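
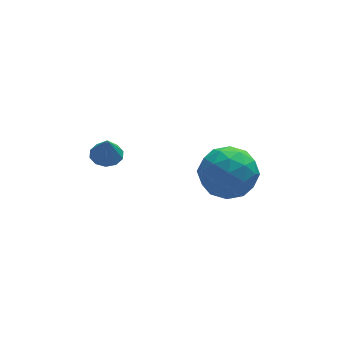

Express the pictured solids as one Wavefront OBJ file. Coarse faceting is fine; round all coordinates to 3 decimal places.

v -2.999 3.839 1.009
v -2.523 4.188 1.116
v -3.021 3.561 2.011
v -2.828 4.392 1.166
v -3.199 4.385 1.156
v -3.493 4.169 1.09
v -3.598 3.827 0.992
v -3.475 3.49 0.902
v -3.169 3.285 0.852
v -2.799 3.293 0.862
v -2.504 3.508 0.928
v -2.399 3.85 1.026
v 1.488 4.05 -0.509
v 1.922 3.416 0.356
v 0.378 2.624 -0.996
v 0.812 1.99 -0.131
v 0.14 2.903 0.101
v 0.826 3.784 0.402
v 1.474 2.256 -1.042
v 2.16 3.137 -0.741
v 1.913 2.308 0.027
v 1.089 2.708 0.733
v 1.211 3.332 -1.373
v 0.387 3.732 -0.667
v 1.802 3.858 -0.034
v 0.498 2.182 -0.606
v 0.103 2.718 -0.47
v 0.358 2.346 0.038
v 1.158 4.074 -0.007
v 1.413 3.702 0.502
v 0.366 3.4 0.352
v 0.887 2.338 -1.142
v 1.142 1.966 -0.633
v 1.942 3.694 -0.678
v 2.197 3.322 -0.17
v 1.934 2.64 -0.992
v 2.052 2.834 0.281
v 1.4 1.996 -0.005
v 1.789 2.152 -0.54
v 2.192 2.67 -0.363
v 1.568 3.069 0.696
v 0.916 2.231 0.41
v 0.521 2.768 0.546
v 0.924 3.286 0.723
v 1.563 2.418 0.503
v 1.384 3.809 -1.05
v 0.732 2.971 -1.336
v 1.376 2.754 -1.363
v 1.779 3.272 -1.186
v 0.9 4.044 -0.635
v 0.248 3.206 -0.921
v 0.108 3.37 -0.277
v 0.511 3.888 -0.1
v 0.737 3.622 -1.143
f 2 1 4
f 2 4 3
f 4 1 5
f 4 5 3
f 5 1 6
f 5 6 3
f 6 1 7
f 6 7 3
f 7 1 8
f 7 8 3
f 8 1 9
f 8 9 3
f 9 1 10
f 9 10 3
f 10 1 11
f 10 11 3
f 11 1 12
f 11 12 3
f 12 1 2
f 12 2 3
f 13 50 29
f 50 24 53
f 29 53 18
f 50 53 29
f 13 29 25
f 29 18 30
f 25 30 14
f 29 30 25
f 13 25 34
f 25 14 35
f 34 35 20
f 25 35 34
f 13 34 46
f 34 20 49
f 46 49 23
f 34 49 46
f 13 46 50
f 46 23 54
f 50 54 24
f 46 54 50
f 14 30 41
f 30 18 44
f 41 44 22
f 30 44 41
f 18 53 31
f 53 24 52
f 31 52 17
f 53 52 31
f 24 54 51
f 54 23 47
f 51 47 15
f 54 47 51
f 23 49 48
f 49 20 36
f 48 36 19
f 49 36 48
f 20 35 40
f 35 14 37
f 40 37 21
f 35 37 40
f 16 42 28
f 42 22 43
f 28 43 17
f 42 43 28
f 16 28 26
f 28 17 27
f 26 27 15
f 28 27 26
f 16 26 33
f 26 15 32
f 33 32 19
f 26 32 33
f 16 33 38
f 33 19 39
f 38 39 21
f 33 39 38
f 16 38 42
f 38 21 45
f 42 45 22
f 38 45 42
f 17 43 31
f 43 22 44
f 31 44 18
f 43 44 31
f 15 27 51
f 27 17 52
f 51 52 24
f 27 52 51
f 19 32 48
f 32 15 47
f 48 47 23
f 32 47 48
f 21 39 40
f 39 19 36
f 40 36 20
f 39 36 40
f 22 45 41
f 45 21 37
f 41 37 14
f 45 37 41



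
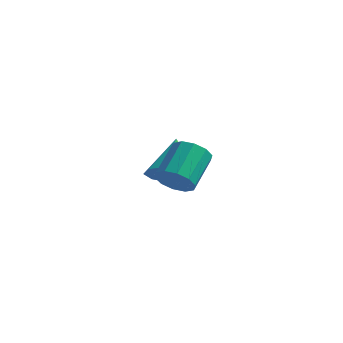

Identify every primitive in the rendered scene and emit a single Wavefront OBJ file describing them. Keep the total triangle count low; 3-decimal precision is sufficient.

v 0.041 3.062 -2.641
v 1.033 3.116 -2.368
v -0.341 4.318 -1.499
v 0.905 3.56 -2.9
v 0.372 3.772 -3.31
v -0.315 3.651 -3.408
v -0.836 3.255 -3.146
v -0.946 2.769 -2.649
v -0.595 2.42 -2.147
v 0.054 2.371 -1.877
v 0.697 2.646 -1.965
v 1.9 -1.071 -0.343
v 2.491 -1.302 0.018
v 2.551 0.021 0.765
v 1.96 0.251 0.403
v 2.63 -1.096 -0.358
v 2.689 0.227 0.388
v 2.49 -0.88 -0.729
v 2.549 0.443 0.017
v 2.125 -0.738 -0.953
v 2.184 0.585 -0.206
v 1.674 -0.723 -0.943
v 1.733 0.6 -0.197
v 1.309 -0.841 -0.705
v 1.369 0.482 0.042
v 1.171 -1.047 -0.328
v 1.23 0.276 0.418
v 1.311 -1.263 0.043
v 1.37 0.06 0.789
v 1.676 -1.405 0.266
v 1.735 -0.082 1.013
v 2.127 -1.42 0.257
v 2.186 -0.097 1.003
f 2 1 4
f 2 4 3
f 4 1 5
f 4 5 3
f 5 1 6
f 5 6 3
f 6 1 7
f 6 7 3
f 7 1 8
f 7 8 3
f 8 1 9
f 8 9 3
f 9 1 10
f 9 10 3
f 10 1 11
f 10 11 3
f 11 1 2
f 11 2 3
f 13 12 16
f 13 16 14
f 14 16 17
f 14 17 15
f 16 12 18
f 16 18 17
f 17 18 19
f 17 19 15
f 18 12 20
f 18 20 19
f 19 20 21
f 19 21 15
f 20 12 22
f 20 22 21
f 21 22 23
f 21 23 15
f 22 12 24
f 22 24 23
f 23 24 25
f 23 25 15
f 24 12 26
f 24 26 25
f 25 26 27
f 25 27 15
f 26 12 28
f 26 28 27
f 27 28 29
f 27 29 15
f 28 12 30
f 28 30 29
f 29 30 31
f 29 31 15
f 30 12 32
f 30 32 31
f 31 32 33
f 31 33 15
f 32 12 13
f 32 13 33
f 33 13 14
f 33 14 15



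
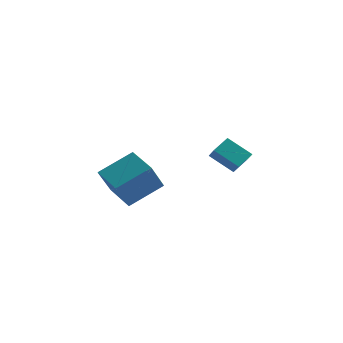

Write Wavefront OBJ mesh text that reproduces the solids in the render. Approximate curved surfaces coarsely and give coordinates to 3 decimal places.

v -5.104 -3.812 3.799
v -3.773 -2.599 4.819
v -4.832 -2.806 2.247
v -3.501 -1.592 3.267
v -3.819 -4.848 3.353
v -2.488 -3.634 4.373
v -3.547 -3.841 1.801
v -2.216 -2.628 2.821
v -0.215 2.3 1.947
v -1.52 2.375 2.869
v 0.231 3.16 2.508
v -1.074 3.235 3.43
v 0.254 1.585 2.67
v -1.051 1.66 3.592
v 0.7 2.445 3.231
v -0.605 2.52 4.153
f 2 4 1
f 5 2 1
f 1 4 3
f 3 5 1
f 2 8 4
f 6 2 5
f 6 8 2
f 4 8 3
f 7 5 3
f 3 8 7
f 7 6 5
f 8 6 7
f 10 12 9
f 13 10 9
f 9 12 11
f 11 13 9
f 10 16 12
f 14 10 13
f 14 16 10
f 12 16 11
f 15 13 11
f 11 16 15
f 15 14 13
f 16 14 15



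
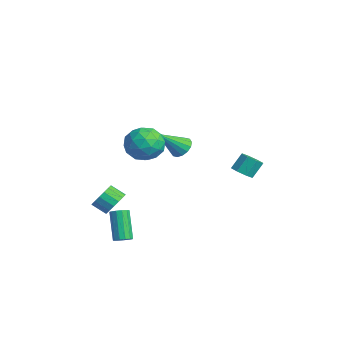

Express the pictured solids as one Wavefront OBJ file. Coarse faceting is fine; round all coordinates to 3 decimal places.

v 2.494 -1.068 2.716
v 3.326 -1.31 3.482
v 2.654 -2.79 1.998
v 3.486 -3.032 2.764
v 2.394 -2.893 3.121
v 2.296 -1.829 3.564
v 3.684 -2.271 1.916
v 3.586 -1.207 2.359
v 4.062 -2.054 2.988
v 3.264 -2.438 3.732
v 2.716 -1.662 1.748
v 1.918 -2.046 2.492
v 2.896 -1.038 3.162
v 3.084 -3.062 2.318
v 2.442 -2.98 2.528
v 2.931 -3.122 2.978
v 2.29 -1.343 3.21
v 2.779 -1.485 3.66
v 2.232 -2.416 3.448
v 3.201 -2.615 1.82
v 3.69 -2.757 2.27
v 3.049 -0.978 2.502
v 3.538 -1.12 2.952
v 3.748 -1.684 2.032
v 3.818 -1.617 3.321
v 3.911 -2.629 2.9
v 4.028 -2.182 2.401
v 3.97 -1.557 2.662
v 3.349 -1.843 3.759
v 3.443 -2.855 3.337
v 2.801 -2.773 3.547
v 2.743 -2.148 3.807
v 3.781 -2.28 3.469
v 2.537 -1.245 2.143
v 2.631 -2.257 1.721
v 3.237 -1.952 1.673
v 3.179 -1.327 1.933
v 2.069 -1.471 2.58
v 2.162 -2.483 2.159
v 2.01 -2.543 2.818
v 1.952 -1.918 3.079
v 2.199 -1.82 2.011
v 2.594 3.515 -0.464
v 2.998 3.069 -0.105
v 2.89 3.699 0.802
v 2.486 4.145 0.444
v 3.281 3.457 -0.342
v 3.173 4.088 0.565
v 3.162 3.88 -0.649
v 3.054 4.51 0.258
v 2.71 4.088 -0.848
v 2.602 4.719 0.059
v 2.19 3.961 -0.822
v 2.082 4.591 0.085
v 1.907 3.572 -0.585
v 1.799 4.203 0.322
v 2.026 3.15 -0.278
v 1.918 3.78 0.629
v 2.478 2.941 -0.079
v 2.37 3.572 0.828
v -0.554 -2.472 -3.307
v 0.1 -2.525 -2.783
v -0.411 -3.18 -2.21
v -1.066 -3.128 -2.733
v -0.119 -2.223 -2.633
v -0.63 -2.878 -2.06
v -0.438 -1.978 -2.638
v -0.949 -2.634 -2.064
v -0.783 -1.846 -2.795
v -1.294 -2.502 -2.222
v -1.076 -1.858 -3.07
v -1.588 -2.514 -2.497
v -1.25 -2.011 -3.399
v -1.761 -2.666 -2.826
v -1.264 -2.269 -3.707
v -1.776 -2.924 -3.134
v -1.116 -2.574 -3.923
v -1.627 -3.229 -3.35
v -0.839 -2.855 -3.998
v -1.35 -3.511 -3.425
v -0.497 -3.049 -3.915
v -1.008 -3.705 -3.341
v -0.168 -3.111 -3.692
v -0.679 -3.766 -3.118
v 0.073 -3.026 -3.381
v -0.439 -3.682 -2.807
v 0.169 -2.815 -3.053
v -0.342 -3.47 -2.479
v 4.13 -3.626 -3.426
v 4.568 -3.643 -3.146
v 3.567 -3.491 -1.574
v 3.13 -3.474 -1.854
v 4.518 -3.36 -3.205
v 3.518 -3.208 -1.633
v 4.346 -3.162 -3.334
v 3.345 -3.01 -1.762
v 4.104 -3.111 -3.493
v 3.104 -2.959 -1.92
v 3.871 -3.224 -3.63
v 2.871 -3.072 -2.057
v 3.721 -3.464 -3.703
v 2.72 -3.312 -2.13
v 3.7 -3.756 -3.688
v 2.699 -3.604 -2.115
v 3.816 -4.007 -3.59
v 2.815 -3.855 -2.017
v 4.032 -4.136 -3.44
v 3.031 -3.984 -1.867
v 4.279 -4.104 -3.286
v 3.278 -3.952 -1.713
v 4.479 -3.92 -3.176
v 3.478 -3.768 -1.604
v -1.25 1.528 0.04
v -0.921 2 0.521
v -1.09 0.052 1.38
v -1.301 2.028 0.597
v -1.667 1.922 0.524
v -1.922 1.71 0.321
v -1.996 1.45 0.043
v -1.871 1.21 -0.236
v -1.58 1.056 -0.441
v -1.2 1.028 -0.517
v -0.834 1.135 -0.444
v -0.579 1.346 -0.241
v -0.505 1.607 0.037
v -0.63 1.846 0.316
f 1 38 17
f 38 12 41
f 17 41 6
f 38 41 17
f 1 17 13
f 17 6 18
f 13 18 2
f 17 18 13
f 1 13 22
f 13 2 23
f 22 23 8
f 13 23 22
f 1 22 34
f 22 8 37
f 34 37 11
f 22 37 34
f 1 34 38
f 34 11 42
f 38 42 12
f 34 42 38
f 2 18 29
f 18 6 32
f 29 32 10
f 18 32 29
f 6 41 19
f 41 12 40
f 19 40 5
f 41 40 19
f 12 42 39
f 42 11 35
f 39 35 3
f 42 35 39
f 11 37 36
f 37 8 24
f 36 24 7
f 37 24 36
f 8 23 28
f 23 2 25
f 28 25 9
f 23 25 28
f 4 30 16
f 30 10 31
f 16 31 5
f 30 31 16
f 4 16 14
f 16 5 15
f 14 15 3
f 16 15 14
f 4 14 21
f 14 3 20
f 21 20 7
f 14 20 21
f 4 21 26
f 21 7 27
f 26 27 9
f 21 27 26
f 4 26 30
f 26 9 33
f 30 33 10
f 26 33 30
f 5 31 19
f 31 10 32
f 19 32 6
f 31 32 19
f 3 15 39
f 15 5 40
f 39 40 12
f 15 40 39
f 7 20 36
f 20 3 35
f 36 35 11
f 20 35 36
f 9 27 28
f 27 7 24
f 28 24 8
f 27 24 28
f 10 33 29
f 33 9 25
f 29 25 2
f 33 25 29
f 44 43 47
f 44 47 45
f 45 47 48
f 45 48 46
f 47 43 49
f 47 49 48
f 48 49 50
f 48 50 46
f 49 43 51
f 49 51 50
f 50 51 52
f 50 52 46
f 51 43 53
f 51 53 52
f 52 53 54
f 52 54 46
f 53 43 55
f 53 55 54
f 54 55 56
f 54 56 46
f 55 43 57
f 55 57 56
f 56 57 58
f 56 58 46
f 57 43 59
f 57 59 58
f 58 59 60
f 58 60 46
f 59 43 44
f 59 44 60
f 60 44 45
f 60 45 46
f 62 61 65
f 62 65 63
f 63 65 66
f 63 66 64
f 65 61 67
f 65 67 66
f 66 67 68
f 66 68 64
f 67 61 69
f 67 69 68
f 68 69 70
f 68 70 64
f 69 61 71
f 69 71 70
f 70 71 72
f 70 72 64
f 71 61 73
f 71 73 72
f 72 73 74
f 72 74 64
f 73 61 75
f 73 75 74
f 74 75 76
f 74 76 64
f 75 61 77
f 75 77 76
f 76 77 78
f 76 78 64
f 77 61 79
f 77 79 78
f 78 79 80
f 78 80 64
f 79 61 81
f 79 81 80
f 80 81 82
f 80 82 64
f 81 61 83
f 81 83 82
f 82 83 84
f 82 84 64
f 83 61 85
f 83 85 84
f 84 85 86
f 84 86 64
f 85 61 87
f 85 87 86
f 86 87 88
f 86 88 64
f 87 61 62
f 87 62 88
f 88 62 63
f 88 63 64
f 90 89 93
f 90 93 91
f 91 93 94
f 91 94 92
f 93 89 95
f 93 95 94
f 94 95 96
f 94 96 92
f 95 89 97
f 95 97 96
f 96 97 98
f 96 98 92
f 97 89 99
f 97 99 98
f 98 99 100
f 98 100 92
f 99 89 101
f 99 101 100
f 100 101 102
f 100 102 92
f 101 89 103
f 101 103 102
f 102 103 104
f 102 104 92
f 103 89 105
f 103 105 104
f 104 105 106
f 104 106 92
f 105 89 107
f 105 107 106
f 106 107 108
f 106 108 92
f 107 89 109
f 107 109 108
f 108 109 110
f 108 110 92
f 109 89 111
f 109 111 110
f 110 111 112
f 110 112 92
f 111 89 90
f 111 90 112
f 112 90 91
f 112 91 92
f 114 113 116
f 114 116 115
f 116 113 117
f 116 117 115
f 117 113 118
f 117 118 115
f 118 113 119
f 118 119 115
f 119 113 120
f 119 120 115
f 120 113 121
f 120 121 115
f 121 113 122
f 121 122 115
f 122 113 123
f 122 123 115
f 123 113 124
f 123 124 115
f 124 113 125
f 124 125 115
f 125 113 126
f 125 126 115
f 126 113 114
f 126 114 115



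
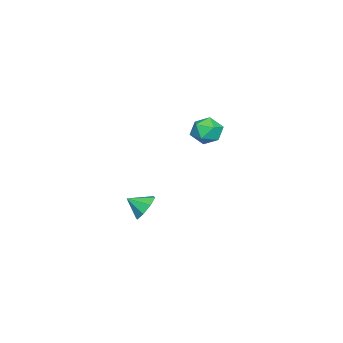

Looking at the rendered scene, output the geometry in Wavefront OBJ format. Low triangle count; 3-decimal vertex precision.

v 3.788 -2.505 -2.353
v 4.543 -2.703 -2.895
v 3.992 -3.495 -1.707
v 4.714 -2.293 -2.319
v 4.342 -2.007 -1.764
v 3.646 -2.012 -1.553
v 3.034 -2.306 -1.811
v 2.863 -2.717 -2.387
v 3.234 -3.003 -2.942
v 3.93 -2.997 -3.153
v -4.528 -1.483 0.477
v -3.964 -0.601 0.576
v -3.116 -2.339 0.064
v -2.552 -1.457 0.163
v -2.971 -1.911 1.014
v -3.843 -1.382 1.269
v -3.237 -1.558 -0.629
v -4.109 -1.029 -0.374
v -3.166 -0.647 -0.108
v -3.002 -0.866 0.907
v -4.078 -2.074 -0.267
v -3.914 -2.293 0.748
f 2 1 4
f 2 4 3
f 4 1 5
f 4 5 3
f 5 1 6
f 5 6 3
f 6 1 7
f 6 7 3
f 7 1 8
f 7 8 3
f 8 1 9
f 8 9 3
f 9 1 10
f 9 10 3
f 10 1 2
f 10 2 3
f 11 22 16
f 11 16 12
f 11 12 18
f 11 18 21
f 11 21 22
f 12 16 20
f 16 22 15
f 22 21 13
f 21 18 17
f 18 12 19
f 14 20 15
f 14 15 13
f 14 13 17
f 14 17 19
f 14 19 20
f 15 20 16
f 13 15 22
f 17 13 21
f 19 17 18
f 20 19 12



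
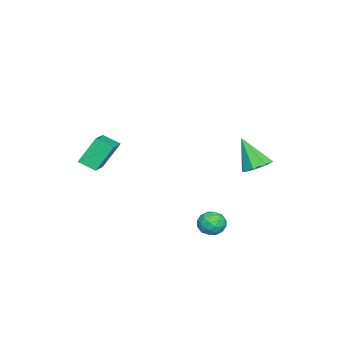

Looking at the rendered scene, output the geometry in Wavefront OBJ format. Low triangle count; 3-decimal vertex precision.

v 1.106 -2.659 2.37
v 1.118 -3.623 2.857
v 2.885 -2.339 2.958
v 2.897 -3.303 3.445
v 1.743 -3.417 0.855
v 1.755 -4.381 1.342
v 3.522 -3.097 1.443
v 3.534 -4.061 1.93
v -2.98 3.539 -0.183
v -2.067 3.588 -0.017
v -3.26 2.541 1.643
v -2.421 4.151 0.237
v -3.103 4.356 0.244
v -3.713 4.081 0.001
v -3.894 3.489 -0.35
v -3.54 2.926 -0.603
v -2.858 2.722 -0.611
v -2.248 2.996 -0.368
v 3.028 3.716 -1.625
v 3.721 3.35 -1.422
v 2.439 2.55 -1.718
v 3.132 2.184 -1.515
v 2.731 2.624 -0.966
v 3.095 3.345 -0.909
v 3.065 2.555 -2.231
v 3.429 3.276 -2.174
v 3.744 2.633 -1.796
v 3.537 2.675 -1.015
v 2.623 3.225 -2.125
v 2.416 3.267 -1.344
v 3.426 3.636 -1.516
v 2.734 2.264 -1.624
v 2.498 2.523 -1.302
v 2.905 2.308 -1.183
v 3.058 3.632 -1.214
v 3.465 3.417 -1.095
v 2.883 2.99 -0.827
v 2.695 2.483 -2.045
v 3.102 2.268 -1.926
v 3.255 3.592 -1.957
v 3.662 3.377 -1.838
v 3.277 2.91 -2.313
v 3.847 2.999 -1.616
v 3.501 2.313 -1.67
v 3.462 2.531 -2.091
v 3.676 2.955 -2.058
v 3.725 3.024 -1.157
v 3.379 2.338 -1.211
v 3.143 2.597 -0.889
v 3.357 3.021 -0.855
v 3.739 2.602 -1.377
v 2.781 3.562 -1.929
v 2.435 2.876 -1.983
v 2.803 2.879 -2.285
v 3.017 3.303 -2.251
v 2.659 3.587 -1.47
v 2.313 2.901 -1.524
v 2.484 2.945 -1.082
v 2.698 3.369 -1.049
v 2.421 3.298 -1.763
f 2 4 1
f 5 2 1
f 1 4 3
f 3 5 1
f 2 8 4
f 6 2 5
f 6 8 2
f 4 8 3
f 7 5 3
f 3 8 7
f 7 6 5
f 8 6 7
f 10 9 12
f 10 12 11
f 12 9 13
f 12 13 11
f 13 9 14
f 13 14 11
f 14 9 15
f 14 15 11
f 15 9 16
f 15 16 11
f 16 9 17
f 16 17 11
f 17 9 18
f 17 18 11
f 18 9 10
f 18 10 11
f 19 56 35
f 56 30 59
f 35 59 24
f 56 59 35
f 19 35 31
f 35 24 36
f 31 36 20
f 35 36 31
f 19 31 40
f 31 20 41
f 40 41 26
f 31 41 40
f 19 40 52
f 40 26 55
f 52 55 29
f 40 55 52
f 19 52 56
f 52 29 60
f 56 60 30
f 52 60 56
f 20 36 47
f 36 24 50
f 47 50 28
f 36 50 47
f 24 59 37
f 59 30 58
f 37 58 23
f 59 58 37
f 30 60 57
f 60 29 53
f 57 53 21
f 60 53 57
f 29 55 54
f 55 26 42
f 54 42 25
f 55 42 54
f 26 41 46
f 41 20 43
f 46 43 27
f 41 43 46
f 22 48 34
f 48 28 49
f 34 49 23
f 48 49 34
f 22 34 32
f 34 23 33
f 32 33 21
f 34 33 32
f 22 32 39
f 32 21 38
f 39 38 25
f 32 38 39
f 22 39 44
f 39 25 45
f 44 45 27
f 39 45 44
f 22 44 48
f 44 27 51
f 48 51 28
f 44 51 48
f 23 49 37
f 49 28 50
f 37 50 24
f 49 50 37
f 21 33 57
f 33 23 58
f 57 58 30
f 33 58 57
f 25 38 54
f 38 21 53
f 54 53 29
f 38 53 54
f 27 45 46
f 45 25 42
f 46 42 26
f 45 42 46
f 28 51 47
f 51 27 43
f 47 43 20
f 51 43 47



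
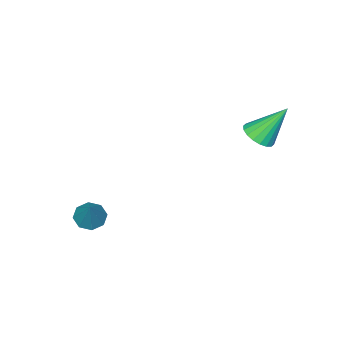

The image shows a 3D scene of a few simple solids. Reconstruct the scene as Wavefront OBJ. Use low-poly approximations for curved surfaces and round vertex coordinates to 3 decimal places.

v -3.28 0.537 0.784
v -2.698 1.071 0.799
v -4.08 1.363 2.396
v -2.941 1.226 0.599
v -3.252 1.245 0.435
v -3.568 1.123 0.34
v -3.827 0.885 0.334
v -3.977 0.578 0.416
v -3.99 0.263 0.572
v -3.861 0.002 0.769
v -3.618 -0.153 0.97
v -3.307 -0.171 1.134
v -2.991 -0.05 1.228
v -2.732 0.188 1.235
v -2.582 0.495 1.153
v -2.57 0.81 0.997
v 2.065 -3.974 -3.619
v 2.708 -3.987 -3.943
v 2.795 -3.206 -2.201
v 2.428 -3.525 -4.049
v 1.936 -3.325 -3.904
v 1.519 -3.506 -3.592
v 1.422 -3.96 -3.296
v 1.702 -4.423 -3.189
v 2.195 -4.622 -3.335
v 2.611 -4.442 -3.647
f 2 1 4
f 2 4 3
f 4 1 5
f 4 5 3
f 5 1 6
f 5 6 3
f 6 1 7
f 6 7 3
f 7 1 8
f 7 8 3
f 8 1 9
f 8 9 3
f 9 1 10
f 9 10 3
f 10 1 11
f 10 11 3
f 11 1 12
f 11 12 3
f 12 1 13
f 12 13 3
f 13 1 14
f 13 14 3
f 14 1 15
f 14 15 3
f 15 1 16
f 15 16 3
f 16 1 2
f 16 2 3
f 18 17 20
f 18 20 19
f 20 17 21
f 20 21 19
f 21 17 22
f 21 22 19
f 22 17 23
f 22 23 19
f 23 17 24
f 23 24 19
f 24 17 25
f 24 25 19
f 25 17 26
f 25 26 19
f 26 17 18
f 26 18 19



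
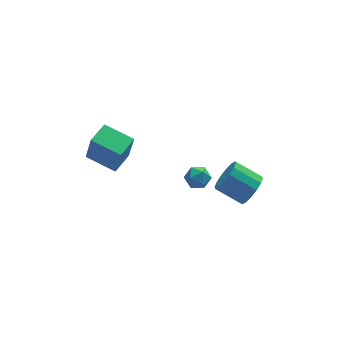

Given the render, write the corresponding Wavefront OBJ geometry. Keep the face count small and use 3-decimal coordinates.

v 0.458 -2.31 0.534
v 0.99 -2.626 0.97
v -0.03 -3.414 0.33
v 0.502 -3.73 0.766
v -0.032 -3.293 1.077
v 0.27 -2.61 1.203
v 0.69 -3.43 0.097
v 0.992 -2.747 0.223
v 1.133 -3.318 0.7
v 0.687 -3.233 1.306
v 0.273 -2.807 -0.006
v -0.173 -2.722 0.6
v 3.632 -2.745 -1.988
v 4.364 -2.248 -1.522
v 3.2 -1.297 -0.707
v 2.468 -1.795 -1.172
v 4.277 -1.981 -1.958
v 3.112 -1.031 -1.142
v 4.017 -1.92 -2.401
v 2.852 -0.969 -1.586
v 3.654 -2.079 -2.733
v 2.489 -1.129 -1.918
v 3.285 -2.417 -2.866
v 2.12 -1.467 -2.051
v 3.009 -2.843 -2.763
v 1.845 -1.893 -1.948
v 2.9 -3.243 -2.453
v 1.736 -2.292 -1.638
v 2.988 -3.509 -2.018
v 1.823 -2.559 -1.202
v 3.248 -3.571 -1.574
v 2.083 -2.62 -0.759
v 3.611 -3.411 -1.242
v 2.446 -2.461 -0.427
v 3.98 -3.073 -1.109
v 2.815 -2.123 -0.294
v 4.255 -2.647 -1.212
v 3.091 -1.697 -0.397
v -4.425 0.631 0.447
v -4.225 0.249 2.256
v -3.397 1.562 0.529
v -3.197 1.18 2.339
v -3.223 -0.66 0.041
v -3.023 -1.042 1.851
v -2.195 0.271 0.124
v -1.995 -0.111 1.933
f 1 12 6
f 1 6 2
f 1 2 8
f 1 8 11
f 1 11 12
f 2 6 10
f 6 12 5
f 12 11 3
f 11 8 7
f 8 2 9
f 4 10 5
f 4 5 3
f 4 3 7
f 4 7 9
f 4 9 10
f 5 10 6
f 3 5 12
f 7 3 11
f 9 7 8
f 10 9 2
f 14 13 17
f 14 17 15
f 15 17 18
f 15 18 16
f 17 13 19
f 17 19 18
f 18 19 20
f 18 20 16
f 19 13 21
f 19 21 20
f 20 21 22
f 20 22 16
f 21 13 23
f 21 23 22
f 22 23 24
f 22 24 16
f 23 13 25
f 23 25 24
f 24 25 26
f 24 26 16
f 25 13 27
f 25 27 26
f 26 27 28
f 26 28 16
f 27 13 29
f 27 29 28
f 28 29 30
f 28 30 16
f 29 13 31
f 29 31 30
f 30 31 32
f 30 32 16
f 31 13 33
f 31 33 32
f 32 33 34
f 32 34 16
f 33 13 35
f 33 35 34
f 34 35 36
f 34 36 16
f 35 13 37
f 35 37 36
f 36 37 38
f 36 38 16
f 37 13 14
f 37 14 38
f 38 14 15
f 38 15 16
f 40 42 39
f 43 40 39
f 39 42 41
f 41 43 39
f 40 46 42
f 44 40 43
f 44 46 40
f 42 46 41
f 45 43 41
f 41 46 45
f 45 44 43
f 46 44 45



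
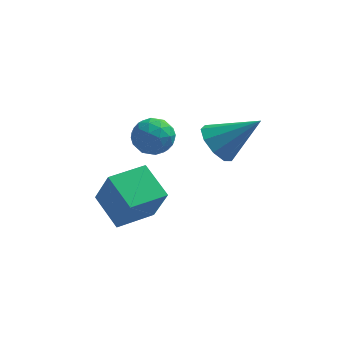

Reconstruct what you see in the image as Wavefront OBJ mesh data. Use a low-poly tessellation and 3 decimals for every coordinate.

v -0.948 2.026 -1.064
v -0.603 1.68 -0.29
v -2.317 1.72 -0.59
v -1.972 1.374 0.184
v -1.923 2.273 0.022
v -1.077 2.463 -0.27
v -1.843 0.937 -0.61
v -0.997 1.127 -0.902
v -1.156 1.008 -0.009
v -1.206 1.833 0.381
v -1.714 1.567 -1.261
v -1.764 2.392 -0.871
v -0.656 1.88 -0.718
v -2.264 1.52 -0.162
v -2.236 2.049 -0.256
v -2.033 1.846 0.198
v -0.934 2.34 -0.707
v -0.731 2.137 -0.252
v -1.507 2.485 -0.069
v -2.189 1.263 -0.628
v -1.986 1.06 -0.173
v -0.887 1.554 -1.078
v -0.684 1.351 -0.624
v -1.413 0.915 -0.811
v -0.778 1.282 -0.099
v -1.582 1.102 0.18
v -1.506 0.845 -0.287
v -1.009 0.956 -0.459
v -0.807 1.767 0.131
v -1.611 1.587 0.409
v -1.583 2.116 0.314
v -1.085 2.227 0.142
v -1.132 1.372 0.296
v -1.309 1.813 -1.289
v -2.113 1.633 -1.011
v -1.835 1.173 -1.022
v -1.337 1.284 -1.194
v -1.338 2.298 -1.06
v -2.142 2.118 -0.781
v -1.911 2.444 -0.421
v -1.414 2.555 -0.593
v -1.788 2.028 -1.176
v 1.033 0.549 0.156
v 1.589 0.858 -0.576
v 2.647 0.691 1.444
v 1.303 1.375 -0.274
v 0.89 1.505 0.229
v 0.544 1.188 0.698
v 0.427 0.572 0.913
v 0.593 -0.055 0.775
v 0.965 -0.4 0.347
v 1.369 -0.301 -0.171
v 1.615 0.196 -0.535
v -2.749 0.323 -4.824
v -2.143 -0.308 -3.093
v -3.719 1.514 -4.05
v -3.113 0.883 -2.319
v -1.427 1.437 -4.881
v -0.821 0.806 -3.15
v -2.397 2.628 -4.107
v -1.791 1.997 -2.376
f 1 38 17
f 38 12 41
f 17 41 6
f 38 41 17
f 1 17 13
f 17 6 18
f 13 18 2
f 17 18 13
f 1 13 22
f 13 2 23
f 22 23 8
f 13 23 22
f 1 22 34
f 22 8 37
f 34 37 11
f 22 37 34
f 1 34 38
f 34 11 42
f 38 42 12
f 34 42 38
f 2 18 29
f 18 6 32
f 29 32 10
f 18 32 29
f 6 41 19
f 41 12 40
f 19 40 5
f 41 40 19
f 12 42 39
f 42 11 35
f 39 35 3
f 42 35 39
f 11 37 36
f 37 8 24
f 36 24 7
f 37 24 36
f 8 23 28
f 23 2 25
f 28 25 9
f 23 25 28
f 4 30 16
f 30 10 31
f 16 31 5
f 30 31 16
f 4 16 14
f 16 5 15
f 14 15 3
f 16 15 14
f 4 14 21
f 14 3 20
f 21 20 7
f 14 20 21
f 4 21 26
f 21 7 27
f 26 27 9
f 21 27 26
f 4 26 30
f 26 9 33
f 30 33 10
f 26 33 30
f 5 31 19
f 31 10 32
f 19 32 6
f 31 32 19
f 3 15 39
f 15 5 40
f 39 40 12
f 15 40 39
f 7 20 36
f 20 3 35
f 36 35 11
f 20 35 36
f 9 27 28
f 27 7 24
f 28 24 8
f 27 24 28
f 10 33 29
f 33 9 25
f 29 25 2
f 33 25 29
f 44 43 46
f 44 46 45
f 46 43 47
f 46 47 45
f 47 43 48
f 47 48 45
f 48 43 49
f 48 49 45
f 49 43 50
f 49 50 45
f 50 43 51
f 50 51 45
f 51 43 52
f 51 52 45
f 52 43 53
f 52 53 45
f 53 43 44
f 53 44 45
f 55 57 54
f 58 55 54
f 54 57 56
f 56 58 54
f 55 61 57
f 59 55 58
f 59 61 55
f 57 61 56
f 60 58 56
f 56 61 60
f 60 59 58
f 61 59 60



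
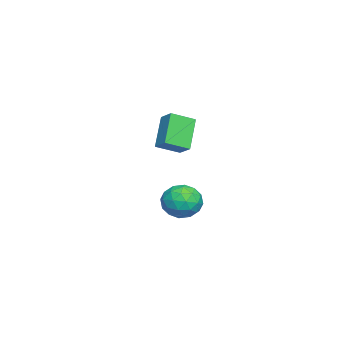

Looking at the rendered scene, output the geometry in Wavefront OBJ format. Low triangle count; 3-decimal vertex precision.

v -0.952 -0.944 -3.341
v -0.056 -1.338 -4.069
v -1.944 -2.622 -3.651
v -1.048 -3.016 -4.379
v -0.856 -2.908 -3.179
v -0.243 -1.871 -2.987
v -1.757 -2.089 -4.733
v -1.144 -1.052 -4.541
v -0.553 -2.046 -4.929
v 0.003 -2.552 -3.968
v -2.003 -1.408 -3.752
v -1.447 -1.914 -2.791
v -0.417 -0.994 -3.678
v -1.583 -2.966 -4.042
v -1.47 -2.903 -3.337
v -0.943 -3.135 -3.765
v -0.527 -1.307 -3.042
v -0.001 -1.539 -3.47
v -0.471 -2.461 -2.947
v -1.999 -2.421 -4.25
v -1.473 -2.653 -4.678
v -1.057 -0.825 -3.955
v -0.53 -1.057 -4.383
v -1.529 -1.499 -4.773
v -0.183 -1.642 -4.611
v -0.765 -2.628 -4.793
v -1.182 -2.083 -5.001
v -0.822 -1.474 -4.888
v 0.144 -1.939 -4.046
v -0.438 -2.926 -4.229
v -0.326 -2.862 -3.524
v 0.034 -2.252 -3.411
v -0.148 -2.355 -4.552
v -1.562 -1.034 -3.491
v -2.144 -2.021 -3.674
v -2.034 -1.708 -4.309
v -1.674 -1.098 -4.196
v -1.235 -1.332 -2.927
v -1.817 -2.318 -3.109
v -1.178 -2.486 -2.832
v -0.818 -1.877 -2.719
v -1.852 -1.605 -3.168
v 1.302 -1.289 2.619
v 1.983 -2.436 3.187
v 1.968 -0.635 3.143
v 2.649 -1.782 3.71
v 2.611 -1.318 0.99
v 3.292 -2.465 1.557
v 3.277 -0.664 1.513
v 3.958 -1.811 2.081
f 1 38 17
f 38 12 41
f 17 41 6
f 38 41 17
f 1 17 13
f 17 6 18
f 13 18 2
f 17 18 13
f 1 13 22
f 13 2 23
f 22 23 8
f 13 23 22
f 1 22 34
f 22 8 37
f 34 37 11
f 22 37 34
f 1 34 38
f 34 11 42
f 38 42 12
f 34 42 38
f 2 18 29
f 18 6 32
f 29 32 10
f 18 32 29
f 6 41 19
f 41 12 40
f 19 40 5
f 41 40 19
f 12 42 39
f 42 11 35
f 39 35 3
f 42 35 39
f 11 37 36
f 37 8 24
f 36 24 7
f 37 24 36
f 8 23 28
f 23 2 25
f 28 25 9
f 23 25 28
f 4 30 16
f 30 10 31
f 16 31 5
f 30 31 16
f 4 16 14
f 16 5 15
f 14 15 3
f 16 15 14
f 4 14 21
f 14 3 20
f 21 20 7
f 14 20 21
f 4 21 26
f 21 7 27
f 26 27 9
f 21 27 26
f 4 26 30
f 26 9 33
f 30 33 10
f 26 33 30
f 5 31 19
f 31 10 32
f 19 32 6
f 31 32 19
f 3 15 39
f 15 5 40
f 39 40 12
f 15 40 39
f 7 20 36
f 20 3 35
f 36 35 11
f 20 35 36
f 9 27 28
f 27 7 24
f 28 24 8
f 27 24 28
f 10 33 29
f 33 9 25
f 29 25 2
f 33 25 29
f 44 46 43
f 47 44 43
f 43 46 45
f 45 47 43
f 44 50 46
f 48 44 47
f 48 50 44
f 46 50 45
f 49 47 45
f 45 50 49
f 49 48 47
f 50 48 49



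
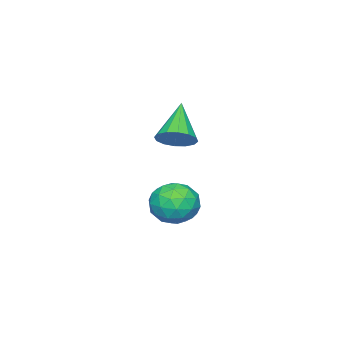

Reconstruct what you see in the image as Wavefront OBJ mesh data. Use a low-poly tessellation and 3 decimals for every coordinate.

v -2.501 -2.388 -1.328
v -1.786 -2.563 -2.15
v -3.014 -4.097 -1.41
v -2.299 -4.272 -2.232
v -1.928 -4.076 -1.211
v -1.611 -3.02 -1.161
v -3.189 -3.64 -2.399
v -2.872 -2.584 -2.349
v -2.211 -3.337 -2.813
v -1.432 -3.606 -2.079
v -3.368 -3.054 -1.481
v -2.589 -3.323 -0.747
v -2.099 -2.325 -1.732
v -2.701 -4.335 -1.828
v -2.483 -4.219 -1.228
v -2.063 -4.322 -1.712
v -1.996 -2.594 -1.15
v -1.575 -2.697 -1.634
v -1.659 -3.586 -1.082
v -3.225 -3.963 -1.926
v -2.804 -4.066 -2.41
v -2.737 -2.338 -1.848
v -2.317 -2.441 -2.332
v -3.141 -3.074 -2.478
v -1.928 -2.883 -2.605
v -2.23 -3.888 -2.653
v -2.753 -3.517 -2.751
v -2.566 -2.896 -2.721
v -1.47 -3.041 -2.173
v -1.772 -4.046 -2.221
v -1.554 -3.931 -1.621
v -1.367 -3.31 -1.591
v -1.72 -3.496 -2.563
v -3.028 -2.614 -1.339
v -3.33 -3.619 -1.387
v -3.433 -3.35 -1.969
v -3.246 -2.729 -1.939
v -2.57 -2.772 -0.907
v -2.872 -3.777 -0.955
v -2.234 -3.764 -0.839
v -2.047 -3.143 -0.809
v -3.08 -3.164 -0.997
v -1.235 -2.498 2.315
v -0.78 -2.125 2.915
v -2.545 -3.102 3.685
v -1.06 -1.821 2.78
v -1.387 -1.698 2.522
v -1.674 -1.79 2.207
v -1.842 -2.071 1.922
v -1.848 -2.467 1.742
v -1.689 -2.871 1.715
v -1.409 -3.175 1.849
v -1.082 -3.298 2.108
v -0.796 -3.206 2.423
v -0.627 -2.925 2.708
v -0.621 -2.529 2.888
f 1 38 17
f 38 12 41
f 17 41 6
f 38 41 17
f 1 17 13
f 17 6 18
f 13 18 2
f 17 18 13
f 1 13 22
f 13 2 23
f 22 23 8
f 13 23 22
f 1 22 34
f 22 8 37
f 34 37 11
f 22 37 34
f 1 34 38
f 34 11 42
f 38 42 12
f 34 42 38
f 2 18 29
f 18 6 32
f 29 32 10
f 18 32 29
f 6 41 19
f 41 12 40
f 19 40 5
f 41 40 19
f 12 42 39
f 42 11 35
f 39 35 3
f 42 35 39
f 11 37 36
f 37 8 24
f 36 24 7
f 37 24 36
f 8 23 28
f 23 2 25
f 28 25 9
f 23 25 28
f 4 30 16
f 30 10 31
f 16 31 5
f 30 31 16
f 4 16 14
f 16 5 15
f 14 15 3
f 16 15 14
f 4 14 21
f 14 3 20
f 21 20 7
f 14 20 21
f 4 21 26
f 21 7 27
f 26 27 9
f 21 27 26
f 4 26 30
f 26 9 33
f 30 33 10
f 26 33 30
f 5 31 19
f 31 10 32
f 19 32 6
f 31 32 19
f 3 15 39
f 15 5 40
f 39 40 12
f 15 40 39
f 7 20 36
f 20 3 35
f 36 35 11
f 20 35 36
f 9 27 28
f 27 7 24
f 28 24 8
f 27 24 28
f 10 33 29
f 33 9 25
f 29 25 2
f 33 25 29
f 44 43 46
f 44 46 45
f 46 43 47
f 46 47 45
f 47 43 48
f 47 48 45
f 48 43 49
f 48 49 45
f 49 43 50
f 49 50 45
f 50 43 51
f 50 51 45
f 51 43 52
f 51 52 45
f 52 43 53
f 52 53 45
f 53 43 54
f 53 54 45
f 54 43 55
f 54 55 45
f 55 43 56
f 55 56 45
f 56 43 44
f 56 44 45



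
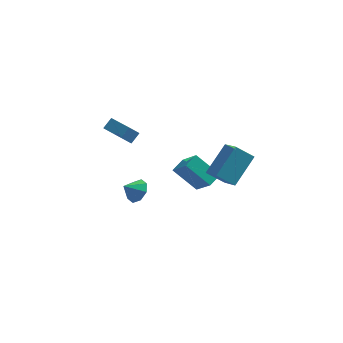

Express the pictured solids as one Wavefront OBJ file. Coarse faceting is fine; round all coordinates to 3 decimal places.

v -1.256 1.576 -3.704
v -0.701 1.049 -3.31
v -2.044 1.304 -2.956
v -0.683 1.661 -3.068
v -0.999 2.223 -3.198
v -1.467 2.406 -3.624
v -1.81 2.103 -4.097
v -1.829 1.491 -4.339
v -1.512 0.929 -4.209
v -1.045 0.746 -3.783
v 3.588 -4.016 2.36
v 4.107 -5.16 3.179
v 2.563 -3.913 3.153
v 3.083 -5.057 3.973
v 4.677 -2.643 3.587
v 5.197 -3.787 4.407
v 3.653 -2.54 4.381
v 4.172 -3.684 5.2
v 0.816 0.592 -0.821
v 1.554 -0.559 0.666
v 1.416 1.33 -0.547
v 2.154 0.179 0.94
v 2.186 -0.079 -2.02
v 2.924 -1.23 -0.533
v 2.786 0.659 -1.746
v 3.524 -0.492 -0.259
v -3.197 3.733 0.335
v -2.731 4.208 0.848
v -2.63 3.848 -0.287
v -2.163 4.322 0.226
v -2.117 1.958 0.994
v -1.65 2.432 1.507
v -1.549 2.072 0.372
v -1.083 2.547 0.885
f 2 1 4
f 2 4 3
f 4 1 5
f 4 5 3
f 5 1 6
f 5 6 3
f 6 1 7
f 6 7 3
f 7 1 8
f 7 8 3
f 8 1 9
f 8 9 3
f 9 1 10
f 9 10 3
f 10 1 2
f 10 2 3
f 12 14 11
f 15 12 11
f 11 14 13
f 13 15 11
f 12 18 14
f 16 12 15
f 16 18 12
f 14 18 13
f 17 15 13
f 13 18 17
f 17 16 15
f 18 16 17
f 20 22 19
f 23 20 19
f 19 22 21
f 21 23 19
f 20 26 22
f 24 20 23
f 24 26 20
f 22 26 21
f 25 23 21
f 21 26 25
f 25 24 23
f 26 24 25
f 28 30 27
f 31 28 27
f 27 30 29
f 29 31 27
f 28 34 30
f 32 28 31
f 32 34 28
f 30 34 29
f 33 31 29
f 29 34 33
f 33 32 31
f 34 32 33



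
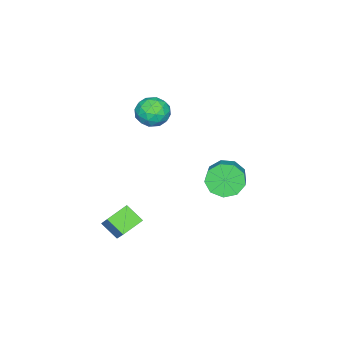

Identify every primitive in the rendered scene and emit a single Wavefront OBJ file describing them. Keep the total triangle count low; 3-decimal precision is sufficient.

v -2.018 0.15 0.957
v -1.552 0.716 0.815
v -1.248 -0.276 1.785
v -0.782 0.29 1.643
v -1.435 0.419 1.981
v -1.911 0.683 1.469
v -0.889 -0.243 1.131
v -1.365 0.021 0.619
v -0.855 0.474 0.923
v -1.193 0.883 1.448
v -1.607 -0.443 1.152
v -1.945 -0.034 1.677
v -1.853 0.47 0.814
v -0.947 -0.03 1.786
v -1.331 0.046 1.985
v -1.058 0.378 1.901
v -2.064 0.451 1.198
v -1.79 0.783 1.115
v -1.721 0.609 1.799
v -1.01 -0.343 1.485
v -0.736 -0.011 1.402
v -1.742 0.062 0.699
v -1.469 0.394 0.615
v -1.079 -0.169 0.801
v -1.169 0.661 0.793
v -0.716 0.41 1.28
v -0.779 0.097 0.979
v -1.059 0.252 0.678
v -1.368 0.901 1.102
v -0.915 0.651 1.588
v -1.299 0.727 1.787
v -1.579 0.881 1.486
v -0.957 0.759 1.165
v -1.885 -0.211 1.012
v -1.432 -0.461 1.498
v -1.221 -0.441 1.114
v -1.501 -0.287 0.813
v -2.084 0.03 1.32
v -1.631 -0.221 1.807
v -1.741 0.188 1.922
v -2.021 0.343 1.621
v -1.843 -0.319 1.435
v 0.293 -0.232 -3.474
v 1.124 0.57 -2.337
v 0.349 0.499 -4.03
v 1.179 1.301 -2.893
v 1.141 -0.581 -3.847
v 1.971 0.221 -2.71
v 1.196 0.15 -4.403
v 2.027 0.952 -3.266
v -3.654 2.223 -3.155
v -3.158 1.845 -3.672
v -2.131 2.358 -3.062
v -2.626 2.737 -2.545
v -3.291 2.345 -3.869
v -2.264 2.859 -3.259
v -3.594 2.789 -3.732
v -2.566 3.302 -3.122
v -3.924 2.968 -3.325
v -2.897 3.481 -2.715
v -4.129 2.798 -2.838
v -3.101 3.311 -2.229
v -4.11 2.36 -2.5
v -3.083 2.873 -1.89
v -3.878 1.858 -2.468
v -2.851 2.371 -1.858
v -3.541 1.527 -2.757
v -2.514 2.04 -2.148
v -3.257 1.522 -3.233
v -2.23 2.035 -2.623
f 1 38 17
f 38 12 41
f 17 41 6
f 38 41 17
f 1 17 13
f 17 6 18
f 13 18 2
f 17 18 13
f 1 13 22
f 13 2 23
f 22 23 8
f 13 23 22
f 1 22 34
f 22 8 37
f 34 37 11
f 22 37 34
f 1 34 38
f 34 11 42
f 38 42 12
f 34 42 38
f 2 18 29
f 18 6 32
f 29 32 10
f 18 32 29
f 6 41 19
f 41 12 40
f 19 40 5
f 41 40 19
f 12 42 39
f 42 11 35
f 39 35 3
f 42 35 39
f 11 37 36
f 37 8 24
f 36 24 7
f 37 24 36
f 8 23 28
f 23 2 25
f 28 25 9
f 23 25 28
f 4 30 16
f 30 10 31
f 16 31 5
f 30 31 16
f 4 16 14
f 16 5 15
f 14 15 3
f 16 15 14
f 4 14 21
f 14 3 20
f 21 20 7
f 14 20 21
f 4 21 26
f 21 7 27
f 26 27 9
f 21 27 26
f 4 26 30
f 26 9 33
f 30 33 10
f 26 33 30
f 5 31 19
f 31 10 32
f 19 32 6
f 31 32 19
f 3 15 39
f 15 5 40
f 39 40 12
f 15 40 39
f 7 20 36
f 20 3 35
f 36 35 11
f 20 35 36
f 9 27 28
f 27 7 24
f 28 24 8
f 27 24 28
f 10 33 29
f 33 9 25
f 29 25 2
f 33 25 29
f 44 46 43
f 47 44 43
f 43 46 45
f 45 47 43
f 44 50 46
f 48 44 47
f 48 50 44
f 46 50 45
f 49 47 45
f 45 50 49
f 49 48 47
f 50 48 49
f 52 51 55
f 52 55 53
f 53 55 56
f 53 56 54
f 55 51 57
f 55 57 56
f 56 57 58
f 56 58 54
f 57 51 59
f 57 59 58
f 58 59 60
f 58 60 54
f 59 51 61
f 59 61 60
f 60 61 62
f 60 62 54
f 61 51 63
f 61 63 62
f 62 63 64
f 62 64 54
f 63 51 65
f 63 65 64
f 64 65 66
f 64 66 54
f 65 51 67
f 65 67 66
f 66 67 68
f 66 68 54
f 67 51 69
f 67 69 68
f 68 69 70
f 68 70 54
f 69 51 52
f 69 52 70
f 70 52 53
f 70 53 54



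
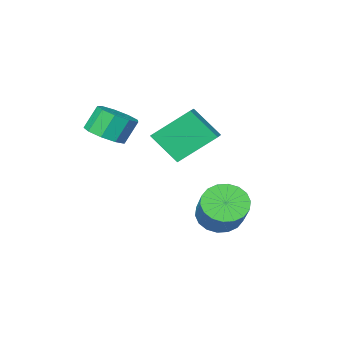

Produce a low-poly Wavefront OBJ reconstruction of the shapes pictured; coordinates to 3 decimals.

v 2.384 -2.205 0.187
v 3.176 -2.07 0.614
v 2.588 -2.001 1.681
v 1.796 -2.135 1.253
v 2.931 -1.524 0.443
v 2.343 -1.455 1.51
v 2.43 -1.296 0.153
v 1.842 -1.227 1.22
v 1.907 -1.494 -0.122
v 1.319 -1.424 0.945
v 1.608 -2.024 -0.253
v 1.02 -1.954 0.814
v 1.671 -2.638 -0.178
v 1.084 -2.569 0.889
v 2.068 -3.05 0.068
v 1.481 -2.981 1.135
v 2.613 -3.066 0.369
v 2.026 -2.997 1.436
v 3.05 -2.679 0.585
v 2.463 -2.61 1.651
v -1.131 0.673 -3.877
v -0.237 0.274 -3.896
v 0.386 1.607 -2.601
v -0.509 2.007 -2.583
v -0.216 0.572 -4.213
v 0.406 1.906 -2.918
v -0.377 0.891 -4.464
v 0.245 2.224 -3.169
v -0.687 1.166 -4.599
v -0.065 2.5 -3.304
v -1.085 1.344 -4.59
v -0.463 2.678 -3.295
v -1.493 1.389 -4.441
v -0.87 2.722 -3.146
v -1.828 1.292 -4.18
v -1.206 2.626 -2.885
v -2.026 1.073 -3.859
v -1.403 2.406 -2.564
v -2.046 0.774 -3.542
v -1.424 2.108 -2.247
v -1.885 0.456 -3.291
v -1.263 1.789 -1.996
v -1.575 0.18 -3.156
v -0.953 1.514 -1.861
v -1.177 0.002 -3.165
v -0.555 1.336 -1.87
v -0.77 -0.042 -3.314
v -0.147 1.291 -2.019
v -0.434 0.054 -3.575
v 0.188 1.388 -2.28
v -1.528 -2.825 -2.251
v -0.87 -3.849 -0.98
v -2.936 -2.018 -0.871
v -2.277 -3.041 0.4
v -0.963 -2.199 -2.04
v -0.304 -3.222 -0.769
v -2.37 -1.391 -0.66
v -1.712 -2.415 0.611
f 2 1 5
f 2 5 3
f 3 5 6
f 3 6 4
f 5 1 7
f 5 7 6
f 6 7 8
f 6 8 4
f 7 1 9
f 7 9 8
f 8 9 10
f 8 10 4
f 9 1 11
f 9 11 10
f 10 11 12
f 10 12 4
f 11 1 13
f 11 13 12
f 12 13 14
f 12 14 4
f 13 1 15
f 13 15 14
f 14 15 16
f 14 16 4
f 15 1 17
f 15 17 16
f 16 17 18
f 16 18 4
f 17 1 19
f 17 19 18
f 18 19 20
f 18 20 4
f 19 1 2
f 19 2 20
f 20 2 3
f 20 3 4
f 22 21 25
f 22 25 23
f 23 25 26
f 23 26 24
f 25 21 27
f 25 27 26
f 26 27 28
f 26 28 24
f 27 21 29
f 27 29 28
f 28 29 30
f 28 30 24
f 29 21 31
f 29 31 30
f 30 31 32
f 30 32 24
f 31 21 33
f 31 33 32
f 32 33 34
f 32 34 24
f 33 21 35
f 33 35 34
f 34 35 36
f 34 36 24
f 35 21 37
f 35 37 36
f 36 37 38
f 36 38 24
f 37 21 39
f 37 39 38
f 38 39 40
f 38 40 24
f 39 21 41
f 39 41 40
f 40 41 42
f 40 42 24
f 41 21 43
f 41 43 42
f 42 43 44
f 42 44 24
f 43 21 45
f 43 45 44
f 44 45 46
f 44 46 24
f 45 21 47
f 45 47 46
f 46 47 48
f 46 48 24
f 47 21 49
f 47 49 48
f 48 49 50
f 48 50 24
f 49 21 22
f 49 22 50
f 50 22 23
f 50 23 24
f 52 54 51
f 55 52 51
f 51 54 53
f 53 55 51
f 52 58 54
f 56 52 55
f 56 58 52
f 54 58 53
f 57 55 53
f 53 58 57
f 57 56 55
f 58 56 57



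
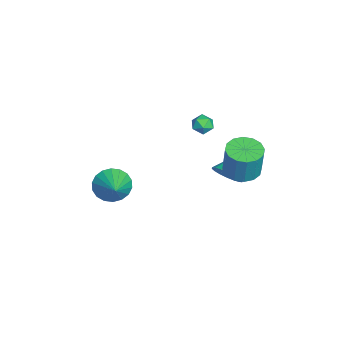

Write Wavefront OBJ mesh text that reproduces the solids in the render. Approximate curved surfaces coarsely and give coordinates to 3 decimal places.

v -1.284 2.467 -2.626
v -0.795 3.239 -2.737
v -2.356 3.273 -1.754
v -1.05 3.246 -3.058
v -1.352 3.099 -3.292
v -1.64 2.827 -3.395
v -1.857 2.483 -3.346
v -1.961 2.137 -3.154
v -1.931 1.856 -2.857
v -1.773 1.696 -2.515
v -1.517 1.689 -2.195
v -1.216 1.836 -1.961
v -0.928 2.108 -1.858
v -0.71 2.452 -1.907
v -0.606 2.798 -2.099
v -0.637 3.079 -2.395
v 3.03 2.894 1.594
v 3.549 2.076 1.548
v 3.849 2.168 3.3
v 3.33 2.986 3.346
v 3.881 2.445 1.472
v 4.181 2.538 3.224
v 3.985 2.934 1.428
v 4.285 3.027 3.18
v 3.833 3.413 1.429
v 4.133 3.505 3.181
v 3.466 3.752 1.474
v 3.765 3.845 3.226
v 2.982 3.861 1.551
v 3.281 3.954 3.303
v 2.511 3.712 1.64
v 2.811 3.804 3.392
v 2.179 3.342 1.716
v 2.479 3.435 3.468
v 2.075 2.853 1.76
v 2.375 2.946 3.512
v 2.227 2.375 1.759
v 2.527 2.467 3.511
v 2.595 2.035 1.714
v 2.894 2.128 3.466
v 3.079 1.926 1.637
v 3.378 2.019 3.389
v -2.121 1.172 1.15
v -1.656 1.513 0.823
v -1.384 0.847 1.857
v -0.919 1.188 1.53
v -1.394 1.51 1.862
v -1.849 1.71 1.425
v -1.191 0.65 1.255
v -1.646 0.85 0.818
v -1.082 1.19 0.888
v -1.207 1.721 1.263
v -1.833 0.639 1.417
v -1.958 1.17 1.792
v 2.338 -3.501 -0.096
v 2.735 -3.029 -0.908
v 3.822 -3.319 0.736
v 2.559 -2.686 -0.668
v 2.339 -2.505 -0.315
v 2.118 -2.521 0.082
v 1.942 -2.731 0.444
v 1.844 -3.094 0.698
v 1.843 -3.537 0.796
v 1.941 -3.974 0.717
v 2.118 -4.316 0.477
v 2.338 -4.497 0.123
v 2.558 -4.481 -0.273
v 2.735 -4.271 -0.635
v 2.833 -3.908 -0.889
v 2.833 -3.465 -0.987
f 2 1 4
f 2 4 3
f 4 1 5
f 4 5 3
f 5 1 6
f 5 6 3
f 6 1 7
f 6 7 3
f 7 1 8
f 7 8 3
f 8 1 9
f 8 9 3
f 9 1 10
f 9 10 3
f 10 1 11
f 10 11 3
f 11 1 12
f 11 12 3
f 12 1 13
f 12 13 3
f 13 1 14
f 13 14 3
f 14 1 15
f 14 15 3
f 15 1 16
f 15 16 3
f 16 1 2
f 16 2 3
f 18 17 21
f 18 21 19
f 19 21 22
f 19 22 20
f 21 17 23
f 21 23 22
f 22 23 24
f 22 24 20
f 23 17 25
f 23 25 24
f 24 25 26
f 24 26 20
f 25 17 27
f 25 27 26
f 26 27 28
f 26 28 20
f 27 17 29
f 27 29 28
f 28 29 30
f 28 30 20
f 29 17 31
f 29 31 30
f 30 31 32
f 30 32 20
f 31 17 33
f 31 33 32
f 32 33 34
f 32 34 20
f 33 17 35
f 33 35 34
f 34 35 36
f 34 36 20
f 35 17 37
f 35 37 36
f 36 37 38
f 36 38 20
f 37 17 39
f 37 39 38
f 38 39 40
f 38 40 20
f 39 17 41
f 39 41 40
f 40 41 42
f 40 42 20
f 41 17 18
f 41 18 42
f 42 18 19
f 42 19 20
f 43 54 48
f 43 48 44
f 43 44 50
f 43 50 53
f 43 53 54
f 44 48 52
f 48 54 47
f 54 53 45
f 53 50 49
f 50 44 51
f 46 52 47
f 46 47 45
f 46 45 49
f 46 49 51
f 46 51 52
f 47 52 48
f 45 47 54
f 49 45 53
f 51 49 50
f 52 51 44
f 56 55 58
f 56 58 57
f 58 55 59
f 58 59 57
f 59 55 60
f 59 60 57
f 60 55 61
f 60 61 57
f 61 55 62
f 61 62 57
f 62 55 63
f 62 63 57
f 63 55 64
f 63 64 57
f 64 55 65
f 64 65 57
f 65 55 66
f 65 66 57
f 66 55 67
f 66 67 57
f 67 55 68
f 67 68 57
f 68 55 69
f 68 69 57
f 69 55 70
f 69 70 57
f 70 55 56
f 70 56 57



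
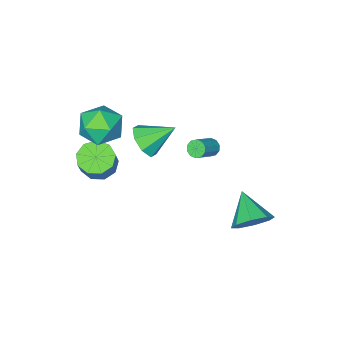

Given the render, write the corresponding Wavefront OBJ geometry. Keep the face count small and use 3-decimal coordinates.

v 2.216 0.082 1.996
v 2.857 0.778 2.21
v 1.024 0.878 2.984
v 2.459 0.935 1.603
v 1.919 0.592 1.227
v 1.552 -0.049 1.301
v 1.574 -0.613 1.783
v 1.972 -0.77 2.39
v 2.513 -0.428 2.766
v 2.879 0.213 2.692
v 3.836 -0.293 3.498
v 4.388 -0.551 2.465
v 3.012 -2.049 3.495
v 3.564 -2.307 2.462
v 4.201 -2.198 3.472
v 4.71 -1.113 3.473
v 2.69 -1.487 2.487
v 3.199 -0.402 2.488
v 3.679 -1.288 1.84
v 4.614 -1.728 2.449
v 2.786 -0.872 3.511
v 3.721 -1.312 4.12
v -2.411 -0.92 -2.072
v -2.128 -1.267 -2.354
v -1.025 -0.987 -1.591
v -1.309 -0.64 -1.308
v -2.102 -0.974 -2.499
v -0.999 -0.695 -1.735
v -2.194 -0.661 -2.48
v -1.092 -0.381 -1.717
v -2.37 -0.446 -2.305
v -1.267 -0.166 -1.542
v -2.561 -0.412 -2.042
v -1.458 -0.133 -1.278
v -2.695 -0.573 -1.789
v -1.592 -0.293 -1.026
v -2.721 -0.865 -1.645
v -1.618 -0.586 -0.881
v -2.628 -1.179 -1.663
v -1.526 -0.899 -0.9
v -2.453 -1.394 -1.838
v -1.35 -1.114 -1.075
v -2.262 -1.427 -2.102
v -1.159 -1.148 -1.338
v -0.979 4.304 -2.847
v -0.52 4.725 -1.977
v -1.441 2.836 -1.893
v -1.31 4.93 -2.045
v -1.906 4.768 -2.582
v -1.959 4.334 -3.275
v -1.439 3.882 -3.717
v -0.648 3.677 -3.649
v -0.052 3.839 -3.112
v 0.001 4.273 -2.419
v 3.529 -1.84 -0.563
v 4.24 -1.472 -1.054
v 4.883 -0.731 0.432
v 4.171 -1.1 0.923
v 3.745 -1.062 -1.044
v 4.387 -0.322 0.442
v 3.148 -1.017 -0.809
v 3.79 -0.276 0.677
v 2.73 -1.357 -0.458
v 3.372 -0.616 1.027
v 2.685 -1.923 -0.157
v 3.327 -1.182 1.329
v 3.035 -2.451 -0.045
v 3.678 -1.71 1.44
v 3.617 -2.693 -0.176
v 4.259 -1.952 1.31
v 4.157 -2.536 -0.488
v 4.799 -1.795 0.998
v 4.403 -2.054 -0.834
v 5.045 -1.313 0.651
f 2 1 4
f 2 4 3
f 4 1 5
f 4 5 3
f 5 1 6
f 5 6 3
f 6 1 7
f 6 7 3
f 7 1 8
f 7 8 3
f 8 1 9
f 8 9 3
f 9 1 10
f 9 10 3
f 10 1 2
f 10 2 3
f 11 22 16
f 11 16 12
f 11 12 18
f 11 18 21
f 11 21 22
f 12 16 20
f 16 22 15
f 22 21 13
f 21 18 17
f 18 12 19
f 14 20 15
f 14 15 13
f 14 13 17
f 14 17 19
f 14 19 20
f 15 20 16
f 13 15 22
f 17 13 21
f 19 17 18
f 20 19 12
f 24 23 27
f 24 27 25
f 25 27 28
f 25 28 26
f 27 23 29
f 27 29 28
f 28 29 30
f 28 30 26
f 29 23 31
f 29 31 30
f 30 31 32
f 30 32 26
f 31 23 33
f 31 33 32
f 32 33 34
f 32 34 26
f 33 23 35
f 33 35 34
f 34 35 36
f 34 36 26
f 35 23 37
f 35 37 36
f 36 37 38
f 36 38 26
f 37 23 39
f 37 39 38
f 38 39 40
f 38 40 26
f 39 23 41
f 39 41 40
f 40 41 42
f 40 42 26
f 41 23 43
f 41 43 42
f 42 43 44
f 42 44 26
f 43 23 24
f 43 24 44
f 44 24 25
f 44 25 26
f 46 45 48
f 46 48 47
f 48 45 49
f 48 49 47
f 49 45 50
f 49 50 47
f 50 45 51
f 50 51 47
f 51 45 52
f 51 52 47
f 52 45 53
f 52 53 47
f 53 45 54
f 53 54 47
f 54 45 46
f 54 46 47
f 56 55 59
f 56 59 57
f 57 59 60
f 57 60 58
f 59 55 61
f 59 61 60
f 60 61 62
f 60 62 58
f 61 55 63
f 61 63 62
f 62 63 64
f 62 64 58
f 63 55 65
f 63 65 64
f 64 65 66
f 64 66 58
f 65 55 67
f 65 67 66
f 66 67 68
f 66 68 58
f 67 55 69
f 67 69 68
f 68 69 70
f 68 70 58
f 69 55 71
f 69 71 70
f 70 71 72
f 70 72 58
f 71 55 73
f 71 73 72
f 72 73 74
f 72 74 58
f 73 55 56
f 73 56 74
f 74 56 57
f 74 57 58



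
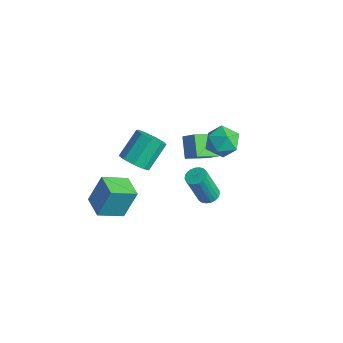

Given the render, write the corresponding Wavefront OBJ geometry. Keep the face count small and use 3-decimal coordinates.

v 0.617 1.289 -2.981
v 1.224 1.031 -3.01
v 1.009 0.293 -0.948
v 0.403 0.551 -0.919
v 1.274 1.283 -2.914
v 1.059 0.546 -0.853
v 1.21 1.537 -2.83
v 0.995 0.799 -0.769
v 1.044 1.747 -2.772
v 0.829 1.01 -0.711
v 0.804 1.878 -2.75
v 0.589 1.141 -0.689
v 0.532 1.908 -2.768
v 0.317 1.17 -0.707
v 0.274 1.83 -2.823
v 0.059 1.093 -0.761
v 0.076 1.659 -2.905
v -0.139 0.921 -0.843
v -0.028 1.423 -3
v -0.243 0.686 -0.938
v -0.021 1.165 -3.092
v -0.236 0.427 -1.03
v 0.096 0.928 -3.164
v -0.119 0.19 -1.103
v 0.304 0.753 -3.205
v 0.089 0.016 -1.143
v 0.566 0.671 -3.207
v 0.351 -0.066 -1.146
v 0.837 0.696 -3.17
v 0.622 -0.042 -1.108
v 1.069 0.823 -3.1
v 0.855 0.086 -1.039
v -2.794 3.47 -1.576
v -2.899 1.974 -0.84
v -2.026 3.742 -0.914
v -2.131 2.246 -0.178
v -1.789 2.934 -2.522
v -1.894 1.438 -1.786
v -1.021 3.206 -1.86
v -1.126 1.71 -1.124
v 2.478 1.88 3.875
v 3.168 1.203 3.409
v 1.172 0.797 3.511
v 1.862 0.12 3.045
v 1.887 0.265 4.108
v 2.694 0.934 4.333
v 1.646 1.066 2.587
v 2.453 1.735 2.812
v 2.654 0.701 2.614
v 2.803 0.205 3.553
v 1.537 1.795 3.367
v 1.686 1.299 4.306
v -2.68 -1.498 -1.084
v -2.034 -1.928 -0.486
v -2.335 -0.533 0.843
v -2.98 -0.102 0.244
v -1.721 -1.485 -0.88
v -2.022 -0.09 0.448
v -1.857 -1.048 -1.37
v -2.158 0.347 -0.042
v -2.377 -0.822 -1.726
v -2.678 0.574 -0.398
v -3.039 -0.911 -1.782
v -3.34 0.484 -0.454
v -3.533 -1.275 -1.511
v -3.834 0.12 -0.183
v -3.627 -1.743 -1.041
v -3.928 -0.348 0.288
v -3.278 -2.097 -0.591
v -3.579 -0.701 0.738
v -2.649 -2.17 -0.371
v -2.95 -0.774 0.957
v -3.848 -3.865 -4.167
v -3.646 -3.048 -2.352
v -3.494 -2.327 -4.899
v -3.292 -1.51 -3.084
v -2.368 -4.21 -4.176
v -2.166 -3.393 -2.361
v -2.014 -2.672 -4.908
v -1.812 -1.855 -3.093
f 2 1 5
f 2 5 3
f 3 5 6
f 3 6 4
f 5 1 7
f 5 7 6
f 6 7 8
f 6 8 4
f 7 1 9
f 7 9 8
f 8 9 10
f 8 10 4
f 9 1 11
f 9 11 10
f 10 11 12
f 10 12 4
f 11 1 13
f 11 13 12
f 12 13 14
f 12 14 4
f 13 1 15
f 13 15 14
f 14 15 16
f 14 16 4
f 15 1 17
f 15 17 16
f 16 17 18
f 16 18 4
f 17 1 19
f 17 19 18
f 18 19 20
f 18 20 4
f 19 1 21
f 19 21 20
f 20 21 22
f 20 22 4
f 21 1 23
f 21 23 22
f 22 23 24
f 22 24 4
f 23 1 25
f 23 25 24
f 24 25 26
f 24 26 4
f 25 1 27
f 25 27 26
f 26 27 28
f 26 28 4
f 27 1 29
f 27 29 28
f 28 29 30
f 28 30 4
f 29 1 31
f 29 31 30
f 30 31 32
f 30 32 4
f 31 1 2
f 31 2 32
f 32 2 3
f 32 3 4
f 34 36 33
f 37 34 33
f 33 36 35
f 35 37 33
f 34 40 36
f 38 34 37
f 38 40 34
f 36 40 35
f 39 37 35
f 35 40 39
f 39 38 37
f 40 38 39
f 41 52 46
f 41 46 42
f 41 42 48
f 41 48 51
f 41 51 52
f 42 46 50
f 46 52 45
f 52 51 43
f 51 48 47
f 48 42 49
f 44 50 45
f 44 45 43
f 44 43 47
f 44 47 49
f 44 49 50
f 45 50 46
f 43 45 52
f 47 43 51
f 49 47 48
f 50 49 42
f 54 53 57
f 54 57 55
f 55 57 58
f 55 58 56
f 57 53 59
f 57 59 58
f 58 59 60
f 58 60 56
f 59 53 61
f 59 61 60
f 60 61 62
f 60 62 56
f 61 53 63
f 61 63 62
f 62 63 64
f 62 64 56
f 63 53 65
f 63 65 64
f 64 65 66
f 64 66 56
f 65 53 67
f 65 67 66
f 66 67 68
f 66 68 56
f 67 53 69
f 67 69 68
f 68 69 70
f 68 70 56
f 69 53 71
f 69 71 70
f 70 71 72
f 70 72 56
f 71 53 54
f 71 54 72
f 72 54 55
f 72 55 56
f 74 76 73
f 77 74 73
f 73 76 75
f 75 77 73
f 74 80 76
f 78 74 77
f 78 80 74
f 76 80 75
f 79 77 75
f 75 80 79
f 79 78 77
f 80 78 79



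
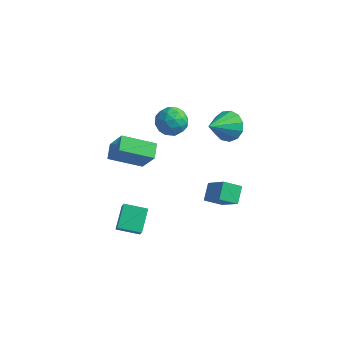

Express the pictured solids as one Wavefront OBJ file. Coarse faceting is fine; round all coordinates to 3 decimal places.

v 1.787 -1.085 -0.509
v 1.585 -0.168 0.083
v 2.63 -0.571 -1.017
v 2.428 0.346 -0.424
v 2.992 -1.706 0.864
v 2.79 -0.789 1.457
v 3.835 -1.192 0.357
v 3.633 -0.275 0.949
v 0.728 4.066 0.872
v 1.709 3.882 1.027
v 0.252 2.534 2.068
v 1.548 4.248 1.432
v 1.127 4.556 1.659
v 0.579 4.709 1.637
v 0.079 4.657 1.371
v -0.216 4.417 0.947
v -0.211 4.066 0.5
v 0.092 3.715 0.17
v 0.597 3.475 0.064
v 1.143 3.422 0.214
v 1.558 3.574 0.573
v -2.044 -4.002 -2.262
v -1.694 -4.409 -1.478
v -2.327 -2.732 -1.477
v -1.977 -3.138 -0.693
v -0.823 -3.542 -2.567
v -0.473 -3.948 -1.783
v -1.106 -2.271 -1.782
v -0.756 -2.678 -0.998
v -2.363 2.696 2.191
v -1.706 2.69 1.453
v -1.774 1.31 2.727
v -1.117 1.304 1.989
v -1.039 1.97 2.715
v -1.403 2.827 2.384
v -2.077 1.173 1.796
v -2.441 2.03 1.465
v -1.529 1.749 1.209
v -0.887 2.241 1.777
v -2.593 1.759 2.403
v -1.951 2.251 2.971
v -2.086 2.815 1.775
v -1.394 1.185 2.405
v -1.348 1.576 2.832
v -0.961 1.573 2.398
v -1.908 2.895 2.322
v -1.522 2.892 1.888
v -1.129 2.468 2.63
v -1.958 1.108 2.292
v -1.572 1.105 1.858
v -2.519 2.427 1.782
v -2.132 2.424 1.348
v -2.351 1.532 1.55
v -1.596 2.258 1.198
v -1.25 1.443 1.513
v -1.814 1.367 1.399
v -2.028 1.87 1.205
v -1.219 2.548 1.532
v -0.872 1.733 1.847
v -0.826 2.124 2.273
v -1.04 2.628 2.079
v -1.115 1.994 1.388
v -2.608 2.267 2.333
v -2.261 1.452 2.648
v -2.44 1.372 2.101
v -2.654 1.876 1.907
v -2.23 2.557 2.667
v -1.884 1.742 2.982
v -1.452 2.13 2.975
v -1.666 2.633 2.781
v -2.365 2.006 2.792
v -4.542 -0.283 -0.623
v -3.633 -0.55 0.907
v -4.868 0.607 -0.274
v -3.959 0.34 1.256
v -2.861 0.66 -1.456
v -1.952 0.393 0.074
v -3.187 1.55 -1.107
v -2.278 1.283 0.423
f 2 4 1
f 5 2 1
f 1 4 3
f 3 5 1
f 2 8 4
f 6 2 5
f 6 8 2
f 4 8 3
f 7 5 3
f 3 8 7
f 7 6 5
f 8 6 7
f 10 9 12
f 10 12 11
f 12 9 13
f 12 13 11
f 13 9 14
f 13 14 11
f 14 9 15
f 14 15 11
f 15 9 16
f 15 16 11
f 16 9 17
f 16 17 11
f 17 9 18
f 17 18 11
f 18 9 19
f 18 19 11
f 19 9 20
f 19 20 11
f 20 9 21
f 20 21 11
f 21 9 10
f 21 10 11
f 23 25 22
f 26 23 22
f 22 25 24
f 24 26 22
f 23 29 25
f 27 23 26
f 27 29 23
f 25 29 24
f 28 26 24
f 24 29 28
f 28 27 26
f 29 27 28
f 30 67 46
f 67 41 70
f 46 70 35
f 67 70 46
f 30 46 42
f 46 35 47
f 42 47 31
f 46 47 42
f 30 42 51
f 42 31 52
f 51 52 37
f 42 52 51
f 30 51 63
f 51 37 66
f 63 66 40
f 51 66 63
f 30 63 67
f 63 40 71
f 67 71 41
f 63 71 67
f 31 47 58
f 47 35 61
f 58 61 39
f 47 61 58
f 35 70 48
f 70 41 69
f 48 69 34
f 70 69 48
f 41 71 68
f 71 40 64
f 68 64 32
f 71 64 68
f 40 66 65
f 66 37 53
f 65 53 36
f 66 53 65
f 37 52 57
f 52 31 54
f 57 54 38
f 52 54 57
f 33 59 45
f 59 39 60
f 45 60 34
f 59 60 45
f 33 45 43
f 45 34 44
f 43 44 32
f 45 44 43
f 33 43 50
f 43 32 49
f 50 49 36
f 43 49 50
f 33 50 55
f 50 36 56
f 55 56 38
f 50 56 55
f 33 55 59
f 55 38 62
f 59 62 39
f 55 62 59
f 34 60 48
f 60 39 61
f 48 61 35
f 60 61 48
f 32 44 68
f 44 34 69
f 68 69 41
f 44 69 68
f 36 49 65
f 49 32 64
f 65 64 40
f 49 64 65
f 38 56 57
f 56 36 53
f 57 53 37
f 56 53 57
f 39 62 58
f 62 38 54
f 58 54 31
f 62 54 58
f 73 75 72
f 76 73 72
f 72 75 74
f 74 76 72
f 73 79 75
f 77 73 76
f 77 79 73
f 75 79 74
f 78 76 74
f 74 79 78
f 78 77 76
f 79 77 78



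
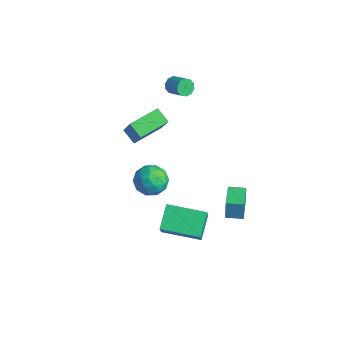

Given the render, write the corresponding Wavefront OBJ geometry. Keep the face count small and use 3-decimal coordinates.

v 1.062 -3.412 -0.586
v 1.911 -3.091 -0.32
v 1.129 -4.489 0.5
v 1.978 -4.168 0.766
v 1.204 -3.645 0.92
v 1.163 -2.979 0.249
v 1.877 -4.601 -0.069
v 1.836 -3.935 -0.74
v 2.415 -3.825 0
v 1.999 -3.235 0.612
v 1.041 -4.345 -0.432
v 0.625 -3.755 0.18
v 1.481 -3.157 -0.548
v 1.559 -4.423 0.728
v 1.104 -4.116 0.819
v 1.603 -3.927 0.976
v 1.041 -3.091 -0.214
v 1.54 -2.902 -0.057
v 1.124 -3.228 0.671
v 1.5 -4.678 0.237
v 1.999 -4.489 0.394
v 1.437 -3.653 -0.796
v 1.936 -3.464 -0.639
v 1.916 -4.352 -0.491
v 2.276 -3.4 -0.203
v 2.315 -4.033 0.435
v 2.256 -4.287 -0.056
v 2.232 -3.896 -0.451
v 2.031 -3.052 0.156
v 2.071 -3.686 0.794
v 1.616 -3.378 0.885
v 1.592 -2.987 0.49
v 2.327 -3.484 0.344
v 0.969 -3.894 -0.614
v 1.009 -4.528 0.024
v 1.448 -4.593 -0.31
v 1.424 -4.202 -0.705
v 0.725 -3.547 -0.255
v 0.764 -4.18 0.383
v 0.808 -3.684 0.631
v 0.784 -3.293 0.236
v 0.713 -4.096 -0.164
v 2.941 -0.12 -2.59
v 2.845 -0.037 -1.497
v 3.52 0.595 -2.593
v 3.424 0.678 -1.501
v 4.076 -1.038 -2.419
v 3.98 -0.955 -1.327
v 4.655 -0.323 -2.423
v 4.559 -0.24 -1.33
v 1.969 -3.492 -4.194
v 1.163 -2.563 -3.37
v 3.451 -2.032 -4.392
v 2.645 -1.103 -3.569
v 2.655 -4.017 -2.931
v 1.849 -3.088 -2.108
v 4.137 -2.557 -3.13
v 3.331 -1.628 -2.306
v -3.542 -2.284 -0.957
v -2.522 -2.491 0.585
v -3.636 -0.542 -0.661
v -2.616 -0.749 0.88
v -2.724 -2.151 -1.48
v -1.704 -2.358 0.061
v -2.818 -0.409 -1.185
v -1.798 -0.616 0.357
v -3.622 0.881 1.19
v -3.402 1.083 0.728
v -2.418 1.201 1.248
v -2.638 0.999 1.71
v -3.528 1.343 0.907
v -2.543 1.461 1.427
v -3.69 1.427 1.194
v -2.705 1.545 1.714
v -3.826 1.302 1.479
v -2.841 1.42 2
v -3.884 1.017 1.654
v -2.899 1.134 2.175
v -3.842 0.679 1.652
v -2.858 0.797 2.172
v -3.717 0.419 1.473
v -2.732 0.537 1.993
v -3.555 0.335 1.186
v -2.57 0.453 1.706
v -3.419 0.46 0.9
v -2.434 0.578 1.421
v -3.361 0.746 0.725
v -2.376 0.863 1.246
f 1 38 17
f 38 12 41
f 17 41 6
f 38 41 17
f 1 17 13
f 17 6 18
f 13 18 2
f 17 18 13
f 1 13 22
f 13 2 23
f 22 23 8
f 13 23 22
f 1 22 34
f 22 8 37
f 34 37 11
f 22 37 34
f 1 34 38
f 34 11 42
f 38 42 12
f 34 42 38
f 2 18 29
f 18 6 32
f 29 32 10
f 18 32 29
f 6 41 19
f 41 12 40
f 19 40 5
f 41 40 19
f 12 42 39
f 42 11 35
f 39 35 3
f 42 35 39
f 11 37 36
f 37 8 24
f 36 24 7
f 37 24 36
f 8 23 28
f 23 2 25
f 28 25 9
f 23 25 28
f 4 30 16
f 30 10 31
f 16 31 5
f 30 31 16
f 4 16 14
f 16 5 15
f 14 15 3
f 16 15 14
f 4 14 21
f 14 3 20
f 21 20 7
f 14 20 21
f 4 21 26
f 21 7 27
f 26 27 9
f 21 27 26
f 4 26 30
f 26 9 33
f 30 33 10
f 26 33 30
f 5 31 19
f 31 10 32
f 19 32 6
f 31 32 19
f 3 15 39
f 15 5 40
f 39 40 12
f 15 40 39
f 7 20 36
f 20 3 35
f 36 35 11
f 20 35 36
f 9 27 28
f 27 7 24
f 28 24 8
f 27 24 28
f 10 33 29
f 33 9 25
f 29 25 2
f 33 25 29
f 44 46 43
f 47 44 43
f 43 46 45
f 45 47 43
f 44 50 46
f 48 44 47
f 48 50 44
f 46 50 45
f 49 47 45
f 45 50 49
f 49 48 47
f 50 48 49
f 52 54 51
f 55 52 51
f 51 54 53
f 53 55 51
f 52 58 54
f 56 52 55
f 56 58 52
f 54 58 53
f 57 55 53
f 53 58 57
f 57 56 55
f 58 56 57
f 60 62 59
f 63 60 59
f 59 62 61
f 61 63 59
f 60 66 62
f 64 60 63
f 64 66 60
f 62 66 61
f 65 63 61
f 61 66 65
f 65 64 63
f 66 64 65
f 68 67 71
f 68 71 69
f 69 71 72
f 69 72 70
f 71 67 73
f 71 73 72
f 72 73 74
f 72 74 70
f 73 67 75
f 73 75 74
f 74 75 76
f 74 76 70
f 75 67 77
f 75 77 76
f 76 77 78
f 76 78 70
f 77 67 79
f 77 79 78
f 78 79 80
f 78 80 70
f 79 67 81
f 79 81 80
f 80 81 82
f 80 82 70
f 81 67 83
f 81 83 82
f 82 83 84
f 82 84 70
f 83 67 85
f 83 85 84
f 84 85 86
f 84 86 70
f 85 67 87
f 85 87 86
f 86 87 88
f 86 88 70
f 87 67 68
f 87 68 88
f 88 68 69
f 88 69 70



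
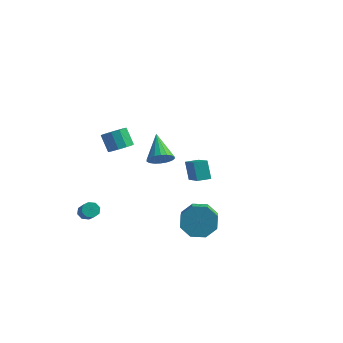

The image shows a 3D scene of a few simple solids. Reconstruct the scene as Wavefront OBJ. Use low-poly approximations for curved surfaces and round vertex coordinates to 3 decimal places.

v 2.419 -2.977 -2.742
v 3.22 -2.382 -2.415
v 3.742 -3.448 -1.752
v 2.941 -4.043 -2.078
v 2.599 -2.368 -1.905
v 3.121 -3.435 -1.242
v 1.873 -2.711 -1.885
v 2.395 -3.778 -1.222
v 1.466 -3.21 -2.367
v 1.988 -4.276 -1.703
v 1.618 -3.572 -3.068
v 2.14 -4.638 -2.405
v 2.239 -3.585 -3.578
v 2.761 -4.652 -2.915
v 2.965 -3.242 -3.598
v 3.487 -4.309 -2.935
v 3.372 -2.744 -3.117
v 3.894 -3.81 -2.453
v -3.488 -0.917 -0.294
v -2.853 -0.77 0.077
v -3.497 -0.436 1.046
v -4.132 -0.583 0.674
v -2.983 -0.383 -0.143
v -3.627 -0.05 0.826
v -3.306 -0.2 -0.42
v -3.95 0.133 0.548
v -3.699 -0.291 -0.65
v -4.342 0.043 0.319
v -4.011 -0.621 -0.744
v -4.654 -0.287 0.225
v -4.123 -1.064 -0.666
v -4.767 -0.73 0.303
v -3.993 -1.45 -0.446
v -4.637 -1.117 0.523
v -3.67 -1.633 -0.168
v -4.314 -1.3 0.8
v -3.278 -1.543 0.061
v -3.921 -1.209 1.03
v -2.966 -1.213 0.155
v -3.609 -0.879 1.124
v -4.214 -3.548 -4.139
v -3.936 -3.752 -4.529
v -3.128 -4.596 -3.51
v -3.406 -4.392 -3.121
v -3.773 -3.42 -4.383
v -2.965 -4.263 -3.364
v -3.868 -3.163 -4.094
v -3.06 -4.006 -3.076
v -4.166 -3.131 -3.832
v -3.358 -3.975 -2.813
v -4.492 -3.344 -3.75
v -3.684 -4.188 -2.731
v -4.655 -3.677 -3.896
v -3.847 -4.52 -2.877
v -4.56 -3.934 -4.184
v -3.752 -4.777 -3.166
v -4.262 -3.965 -4.447
v -3.454 -4.809 -3.428
v 0.21 -3.169 1.409
v 0.569 -2.597 1.059
v -0.69 -1.991 2.411
v 0.294 -2.643 0.866
v 0.004 -2.793 0.781
v -0.246 -3.017 0.82
v -0.406 -3.272 0.976
v -0.443 -3.506 1.217
v -0.351 -3.673 1.496
v -0.148 -3.741 1.758
v 0.126 -3.695 1.951
v 0.417 -3.545 2.036
v 0.667 -3.32 1.997
v 0.827 -3.066 1.841
v 0.864 -2.832 1.6
v 0.772 -2.664 1.321
v -1.494 3.313 -4.921
v -1.989 3.79 -3.853
v -0.908 3.872 -4.9
v -1.403 4.349 -3.832
v -0.257 1.971 -3.748
v -0.752 2.448 -2.68
v 0.329 2.53 -3.727
v -0.166 3.007 -2.659
f 2 1 5
f 2 5 3
f 3 5 6
f 3 6 4
f 5 1 7
f 5 7 6
f 6 7 8
f 6 8 4
f 7 1 9
f 7 9 8
f 8 9 10
f 8 10 4
f 9 1 11
f 9 11 10
f 10 11 12
f 10 12 4
f 11 1 13
f 11 13 12
f 12 13 14
f 12 14 4
f 13 1 15
f 13 15 14
f 14 15 16
f 14 16 4
f 15 1 17
f 15 17 16
f 16 17 18
f 16 18 4
f 17 1 2
f 17 2 18
f 18 2 3
f 18 3 4
f 20 19 23
f 20 23 21
f 21 23 24
f 21 24 22
f 23 19 25
f 23 25 24
f 24 25 26
f 24 26 22
f 25 19 27
f 25 27 26
f 26 27 28
f 26 28 22
f 27 19 29
f 27 29 28
f 28 29 30
f 28 30 22
f 29 19 31
f 29 31 30
f 30 31 32
f 30 32 22
f 31 19 33
f 31 33 32
f 32 33 34
f 32 34 22
f 33 19 35
f 33 35 34
f 34 35 36
f 34 36 22
f 35 19 37
f 35 37 36
f 36 37 38
f 36 38 22
f 37 19 39
f 37 39 38
f 38 39 40
f 38 40 22
f 39 19 20
f 39 20 40
f 40 20 21
f 40 21 22
f 42 41 45
f 42 45 43
f 43 45 46
f 43 46 44
f 45 41 47
f 45 47 46
f 46 47 48
f 46 48 44
f 47 41 49
f 47 49 48
f 48 49 50
f 48 50 44
f 49 41 51
f 49 51 50
f 50 51 52
f 50 52 44
f 51 41 53
f 51 53 52
f 52 53 54
f 52 54 44
f 53 41 55
f 53 55 54
f 54 55 56
f 54 56 44
f 55 41 57
f 55 57 56
f 56 57 58
f 56 58 44
f 57 41 42
f 57 42 58
f 58 42 43
f 58 43 44
f 60 59 62
f 60 62 61
f 62 59 63
f 62 63 61
f 63 59 64
f 63 64 61
f 64 59 65
f 64 65 61
f 65 59 66
f 65 66 61
f 66 59 67
f 66 67 61
f 67 59 68
f 67 68 61
f 68 59 69
f 68 69 61
f 69 59 70
f 69 70 61
f 70 59 71
f 70 71 61
f 71 59 72
f 71 72 61
f 72 59 73
f 72 73 61
f 73 59 74
f 73 74 61
f 74 59 60
f 74 60 61
f 76 78 75
f 79 76 75
f 75 78 77
f 77 79 75
f 76 82 78
f 80 76 79
f 80 82 76
f 78 82 77
f 81 79 77
f 77 82 81
f 81 80 79
f 82 80 81



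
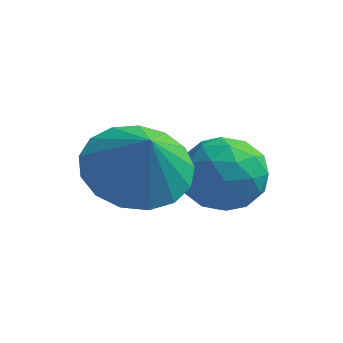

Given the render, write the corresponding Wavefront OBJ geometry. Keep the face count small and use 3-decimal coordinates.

v -2.698 -3.569 -0.007
v -1.845 -3.908 -0.518
v -2.242 -4.011 1.047
v -1.723 -3.442 -0.375
v -1.824 -3.005 -0.148
v -2.125 -2.697 0.111
v -2.558 -2.589 0.343
v -3.022 -2.706 0.495
v -3.413 -3.02 0.532
v -3.639 -3.461 0.446
v -3.65 -3.926 0.256
v -3.443 -4.309 0.006
v -3.065 -4.523 -0.248
v -2.603 -4.519 -0.445
v -2.163 -4.297 -0.543
v -1.876 -2.019 -1.219
v -1.011 -1.924 -1.07
v -1.969 -2.916 -0.11
v -1.104 -2.821 0.039
v -1.654 -2.146 0.187
v -1.597 -1.592 -0.498
v -1.383 -3.248 -0.682
v -1.326 -2.694 -1.367
v -0.706 -2.683 -0.738
v -0.874 -2.002 -0.201
v -2.106 -2.838 -0.979
v -2.274 -2.157 -0.442
v -1.436 -1.893 -1.242
v -1.544 -2.947 0.062
v -1.868 -2.551 0.149
v -1.359 -2.495 0.236
v -1.78 -1.698 -0.906
v -1.272 -1.642 -0.818
v -1.65 -1.773 -0.079
v -1.708 -3.198 -0.362
v -1.2 -3.142 -0.274
v -1.621 -2.345 -1.416
v -1.112 -2.289 -1.329
v -1.33 -3.067 -1.101
v -0.748 -2.283 -0.959
v -0.802 -2.81 -0.307
v -0.966 -3.061 -0.731
v -0.933 -2.735 -1.133
v -0.846 -1.883 -0.643
v -0.901 -2.41 0.009
v -1.225 -2.014 0.096
v -1.191 -1.688 -0.307
v -0.667 -2.329 -0.448
v -2.079 -2.43 -1.189
v -2.134 -2.957 -0.537
v -1.789 -3.152 -0.873
v -1.755 -2.826 -1.276
v -2.178 -2.03 -0.873
v -2.232 -2.557 -0.221
v -2.047 -2.105 -0.047
v -2.014 -1.779 -0.449
v -2.313 -2.511 -0.732
f 2 1 4
f 2 4 3
f 4 1 5
f 4 5 3
f 5 1 6
f 5 6 3
f 6 1 7
f 6 7 3
f 7 1 8
f 7 8 3
f 8 1 9
f 8 9 3
f 9 1 10
f 9 10 3
f 10 1 11
f 10 11 3
f 11 1 12
f 11 12 3
f 12 1 13
f 12 13 3
f 13 1 14
f 13 14 3
f 14 1 15
f 14 15 3
f 15 1 2
f 15 2 3
f 16 53 32
f 53 27 56
f 32 56 21
f 53 56 32
f 16 32 28
f 32 21 33
f 28 33 17
f 32 33 28
f 16 28 37
f 28 17 38
f 37 38 23
f 28 38 37
f 16 37 49
f 37 23 52
f 49 52 26
f 37 52 49
f 16 49 53
f 49 26 57
f 53 57 27
f 49 57 53
f 17 33 44
f 33 21 47
f 44 47 25
f 33 47 44
f 21 56 34
f 56 27 55
f 34 55 20
f 56 55 34
f 27 57 54
f 57 26 50
f 54 50 18
f 57 50 54
f 26 52 51
f 52 23 39
f 51 39 22
f 52 39 51
f 23 38 43
f 38 17 40
f 43 40 24
f 38 40 43
f 19 45 31
f 45 25 46
f 31 46 20
f 45 46 31
f 19 31 29
f 31 20 30
f 29 30 18
f 31 30 29
f 19 29 36
f 29 18 35
f 36 35 22
f 29 35 36
f 19 36 41
f 36 22 42
f 41 42 24
f 36 42 41
f 19 41 45
f 41 24 48
f 45 48 25
f 41 48 45
f 20 46 34
f 46 25 47
f 34 47 21
f 46 47 34
f 18 30 54
f 30 20 55
f 54 55 27
f 30 55 54
f 22 35 51
f 35 18 50
f 51 50 26
f 35 50 51
f 24 42 43
f 42 22 39
f 43 39 23
f 42 39 43
f 25 48 44
f 48 24 40
f 44 40 17
f 48 40 44

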